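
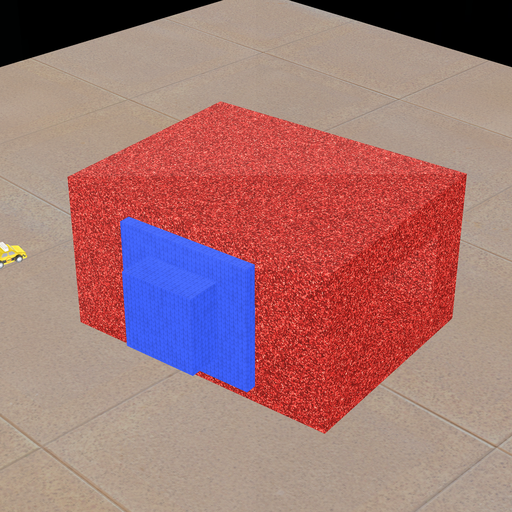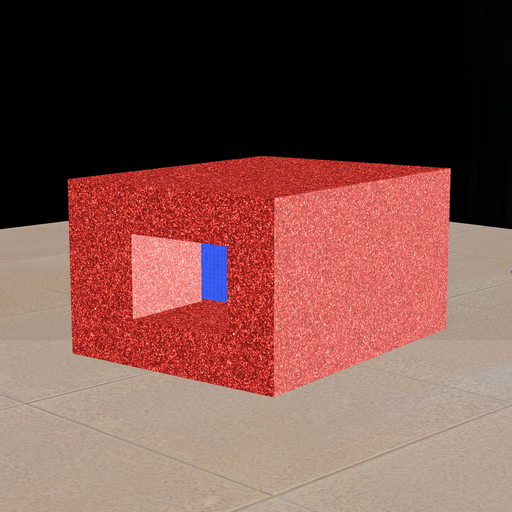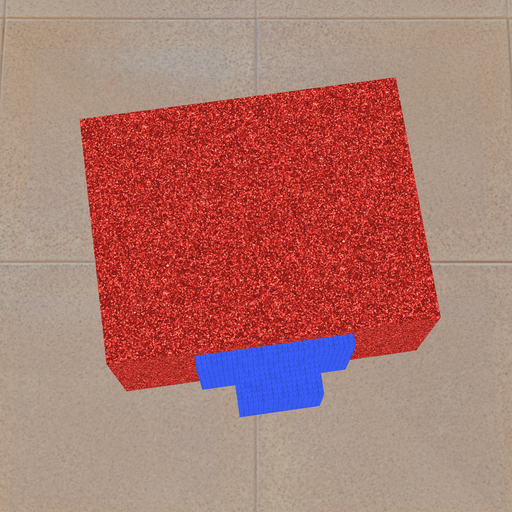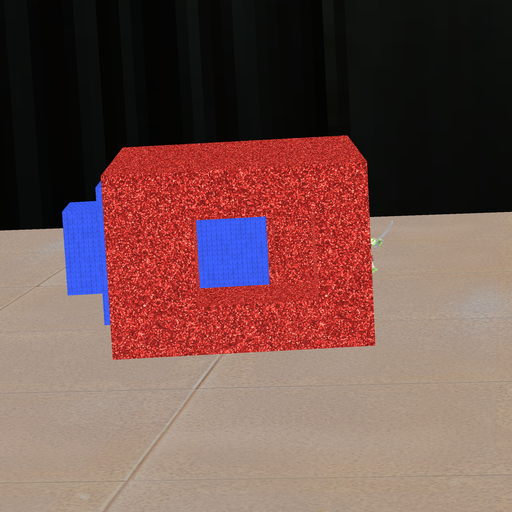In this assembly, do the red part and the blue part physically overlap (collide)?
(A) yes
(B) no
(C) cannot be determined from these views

(B) no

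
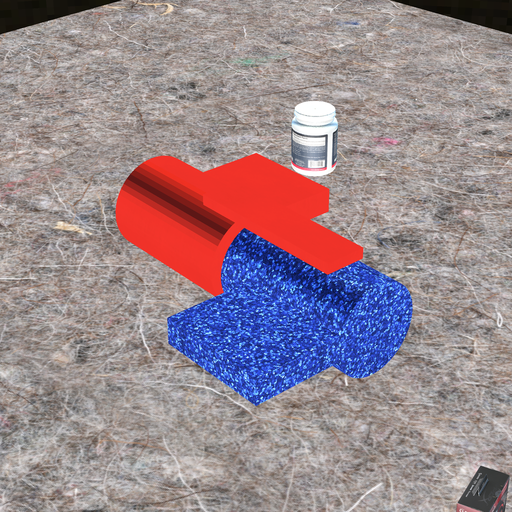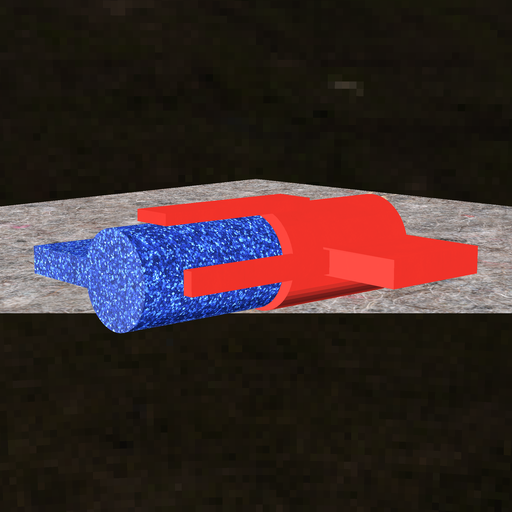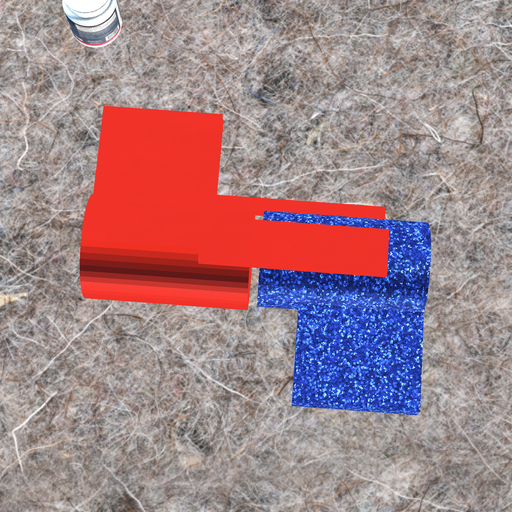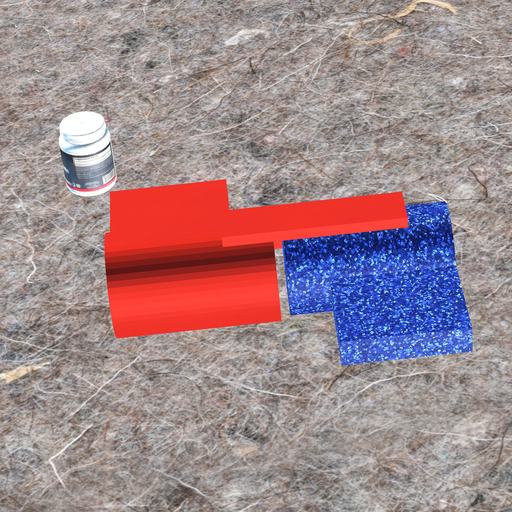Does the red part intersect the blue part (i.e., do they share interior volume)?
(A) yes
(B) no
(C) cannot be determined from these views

(B) no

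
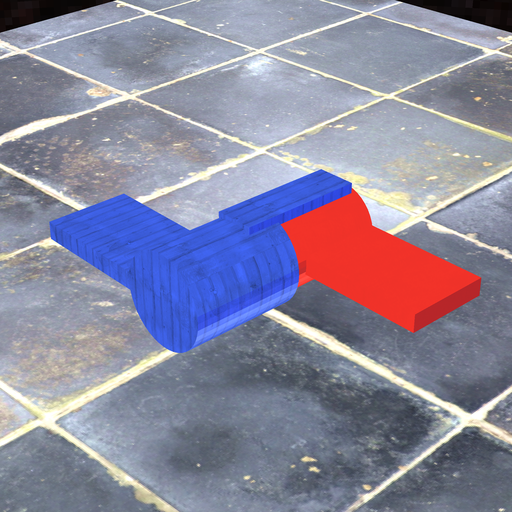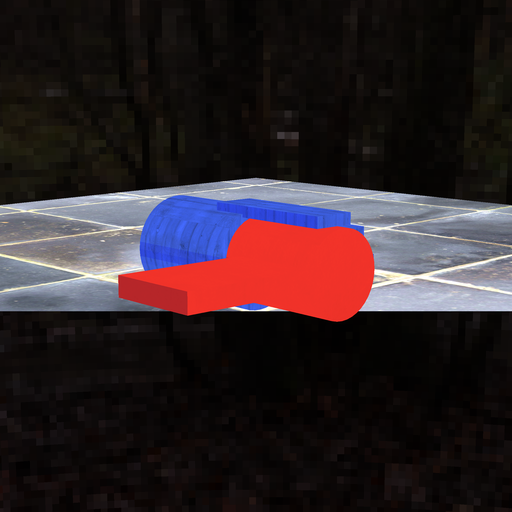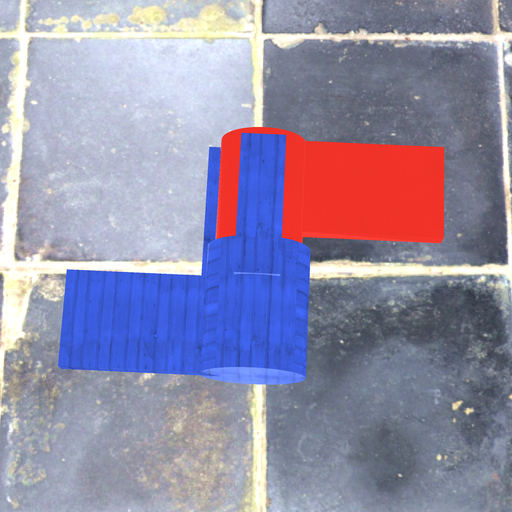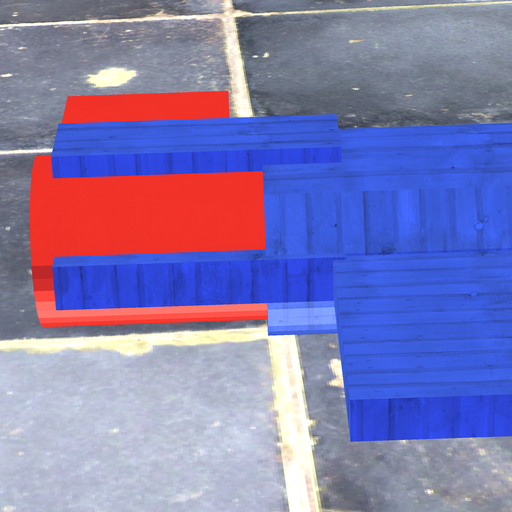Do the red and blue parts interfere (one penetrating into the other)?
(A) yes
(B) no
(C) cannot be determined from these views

(A) yes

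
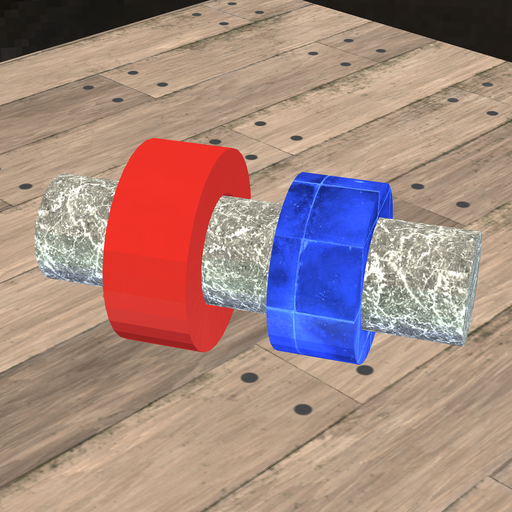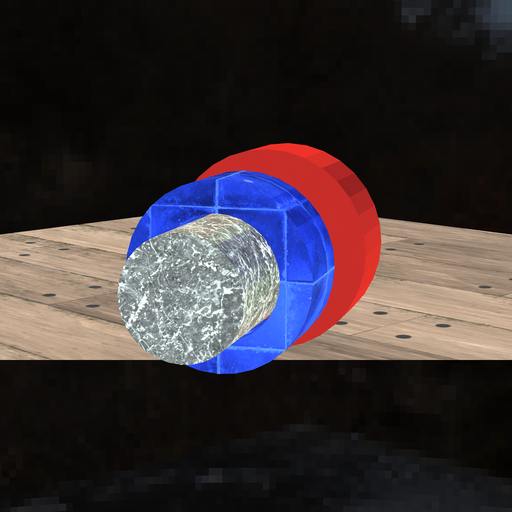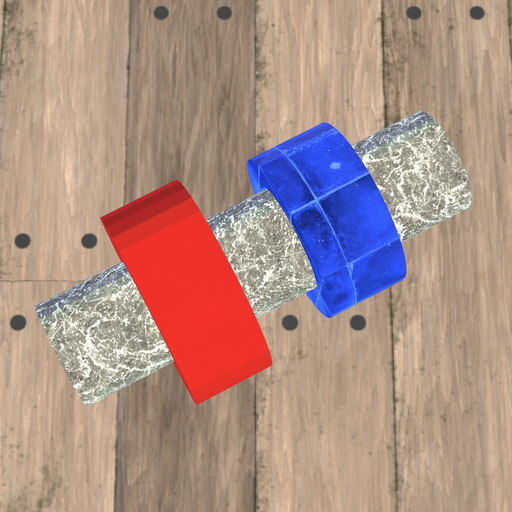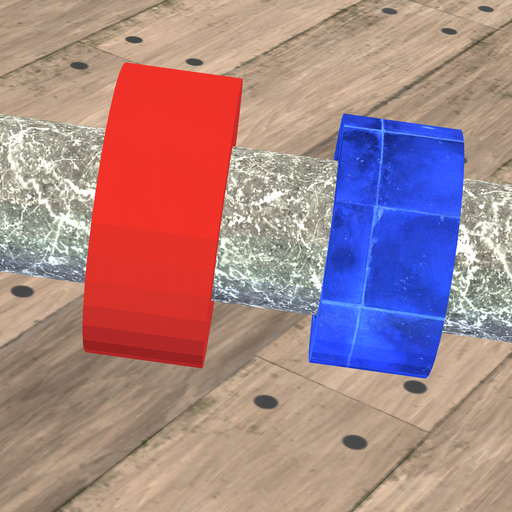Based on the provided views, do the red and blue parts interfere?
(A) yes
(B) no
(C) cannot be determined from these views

(B) no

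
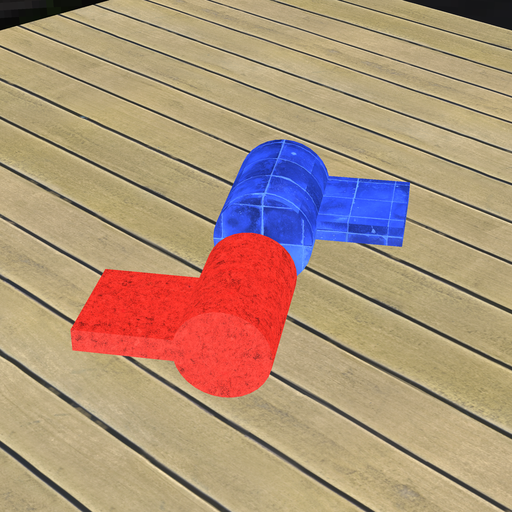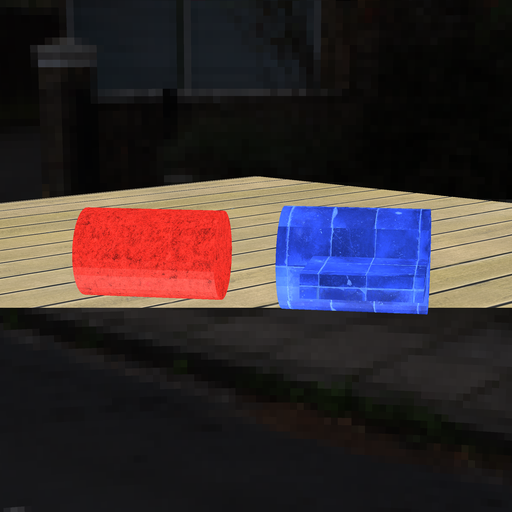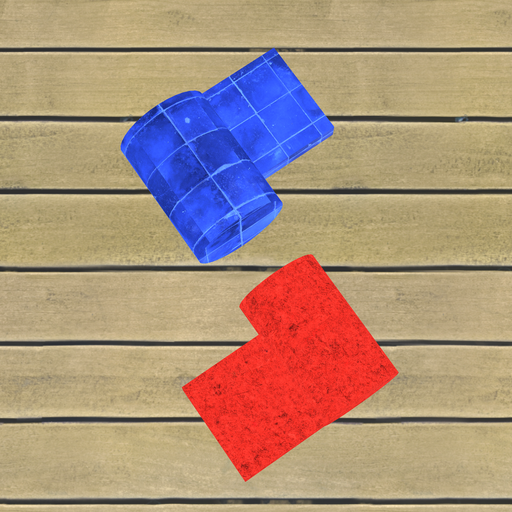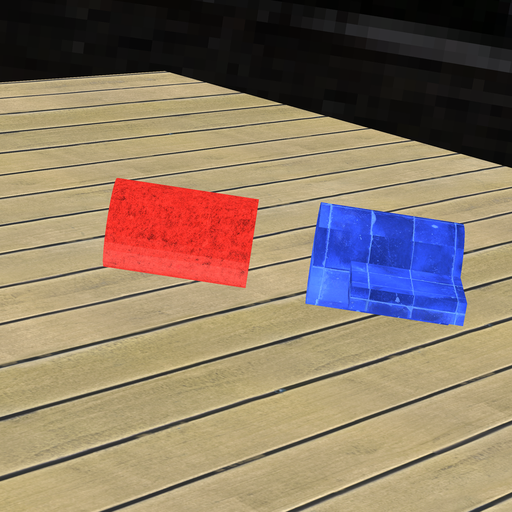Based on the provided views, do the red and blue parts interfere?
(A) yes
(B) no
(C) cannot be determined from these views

(B) no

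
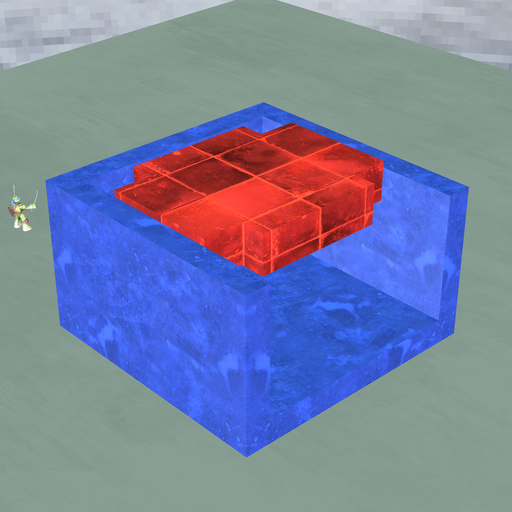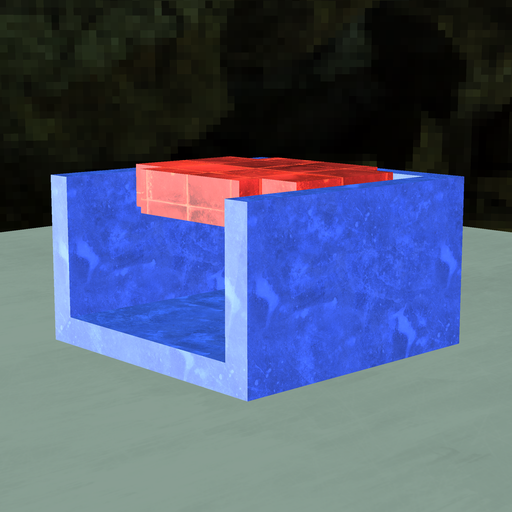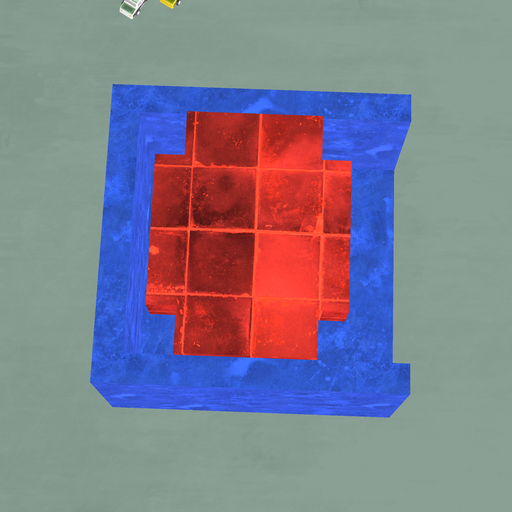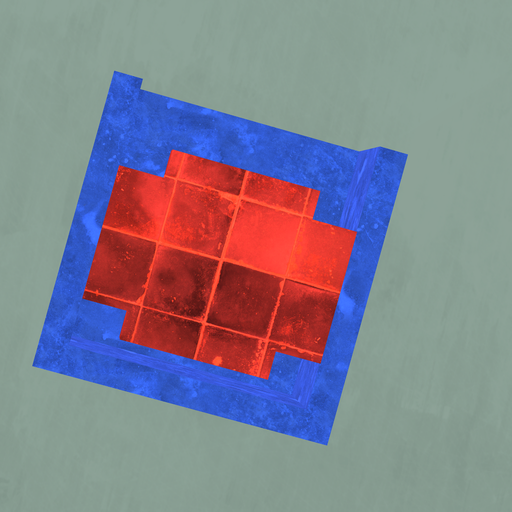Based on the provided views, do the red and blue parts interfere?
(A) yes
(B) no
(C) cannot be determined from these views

(B) no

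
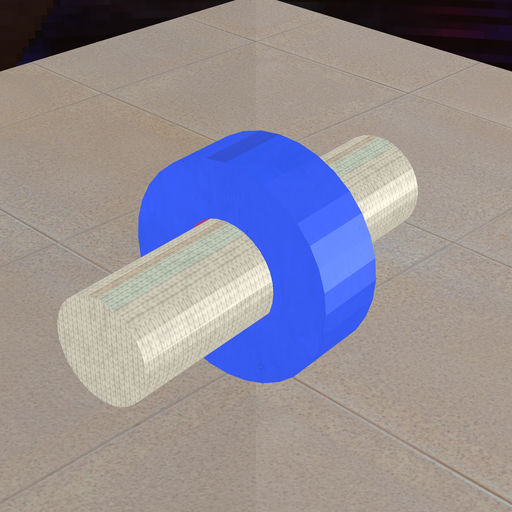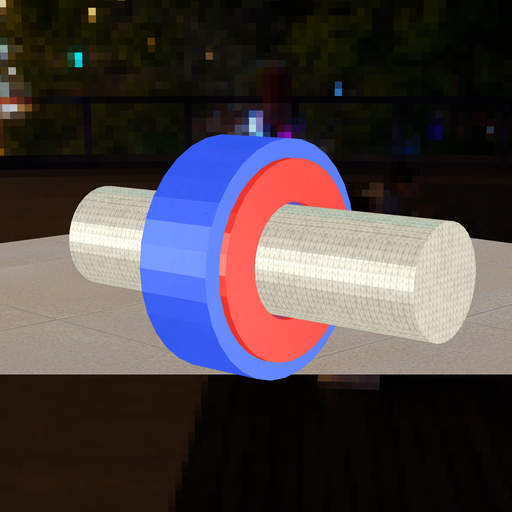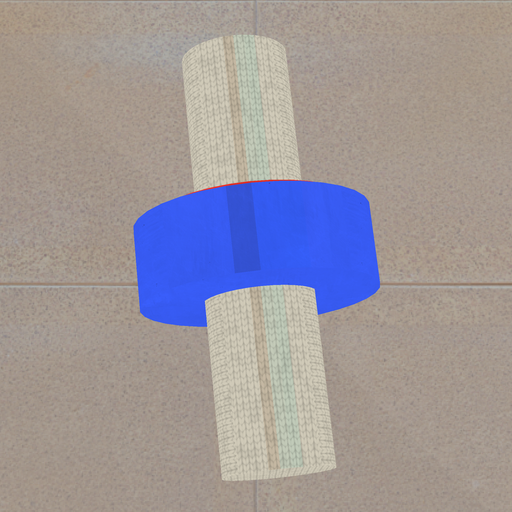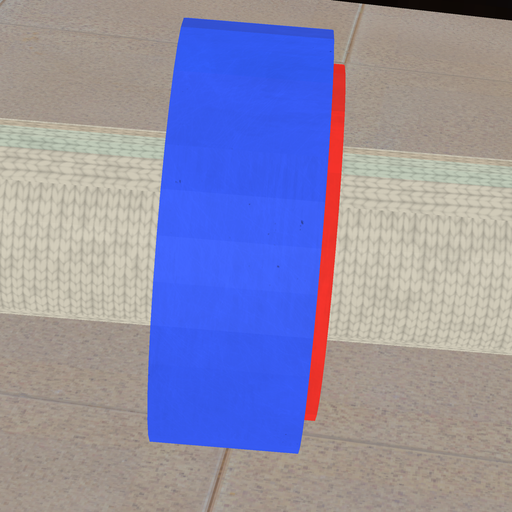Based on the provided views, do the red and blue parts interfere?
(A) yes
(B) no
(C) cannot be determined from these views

(A) yes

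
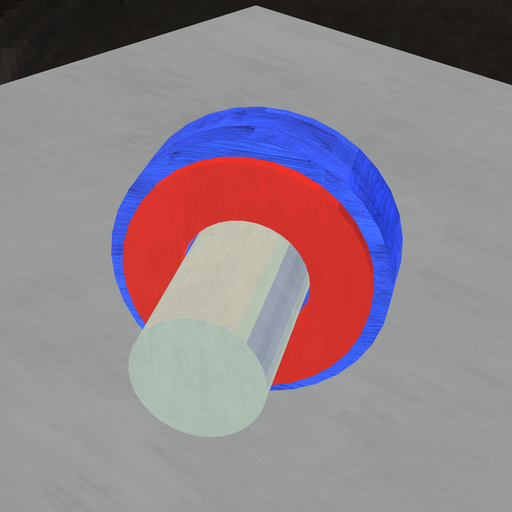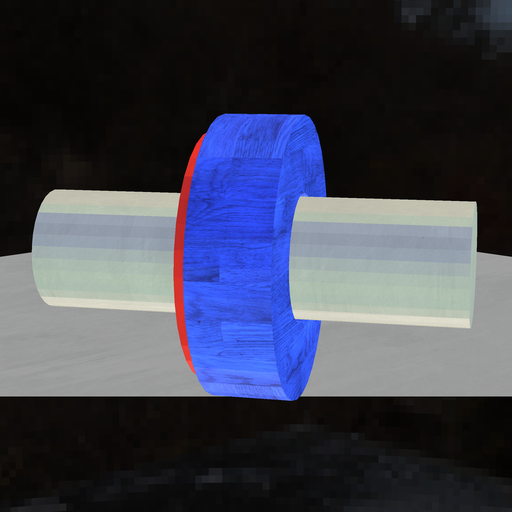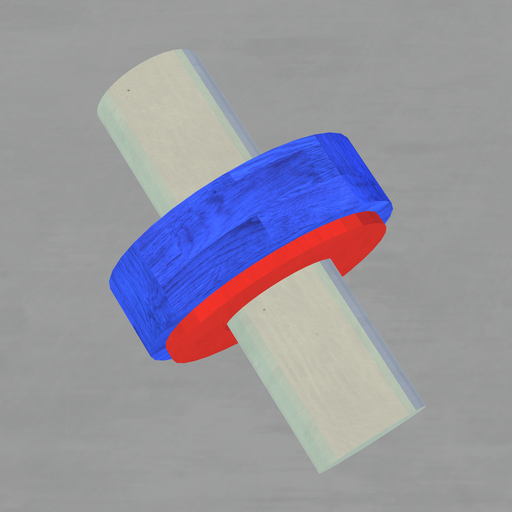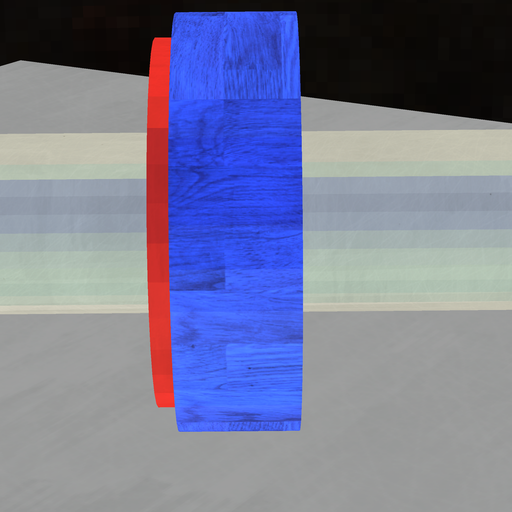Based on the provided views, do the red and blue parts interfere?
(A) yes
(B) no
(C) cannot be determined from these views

(A) yes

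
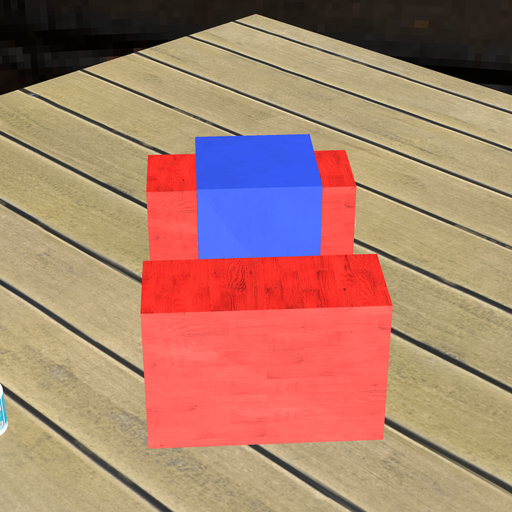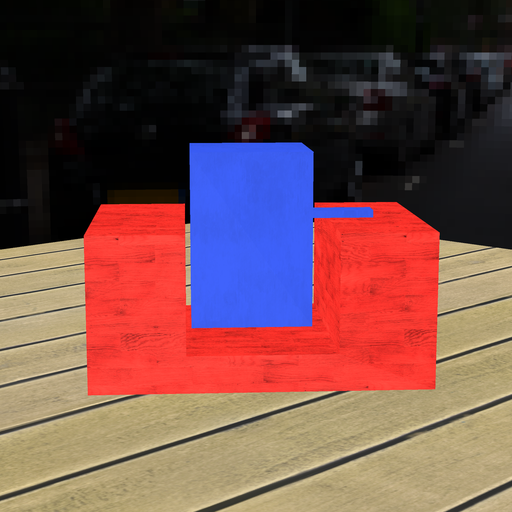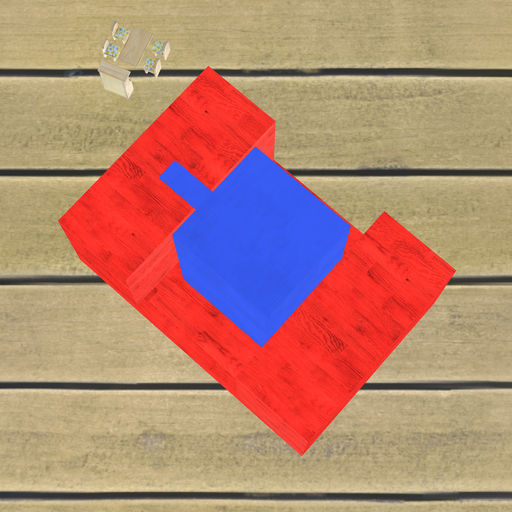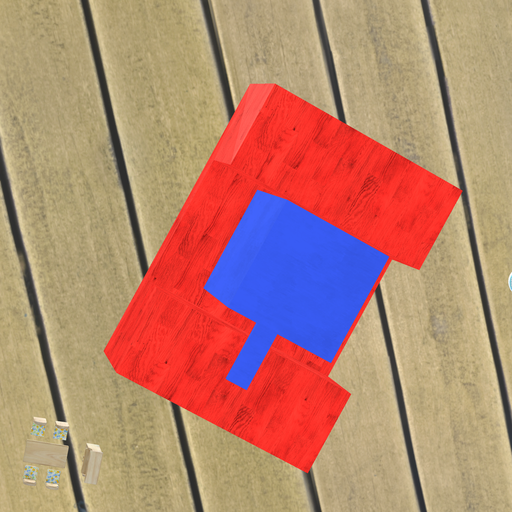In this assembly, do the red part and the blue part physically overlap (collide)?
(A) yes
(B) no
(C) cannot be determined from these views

(B) no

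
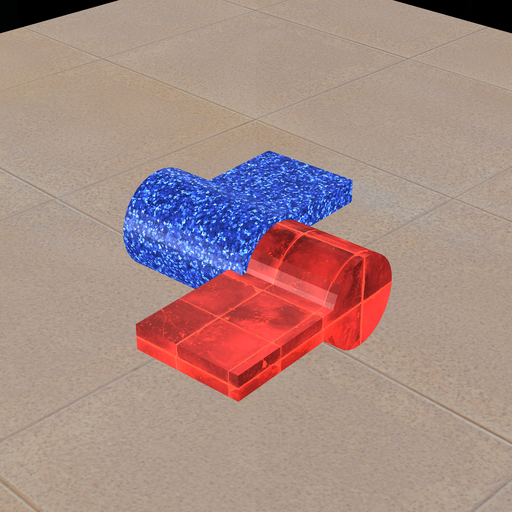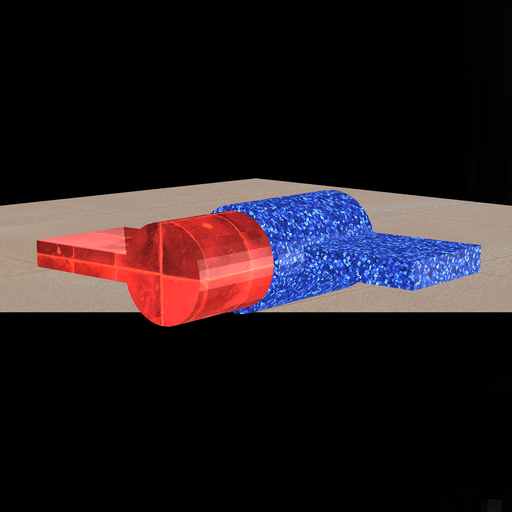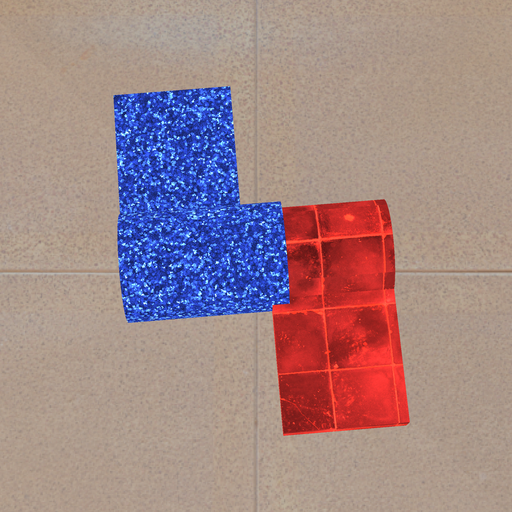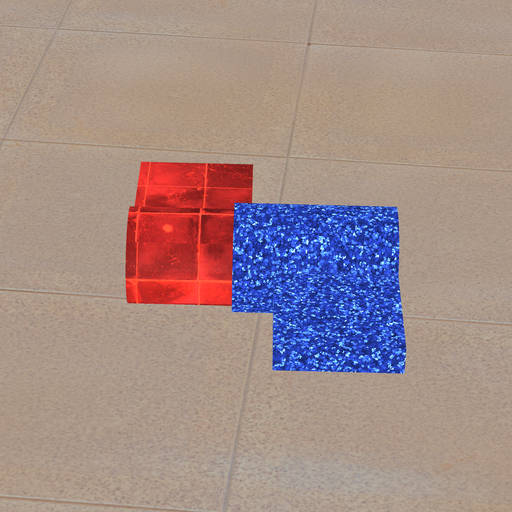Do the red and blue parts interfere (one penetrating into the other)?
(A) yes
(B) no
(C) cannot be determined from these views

(A) yes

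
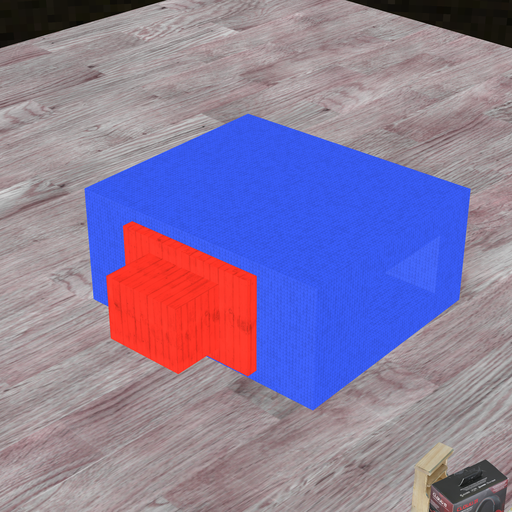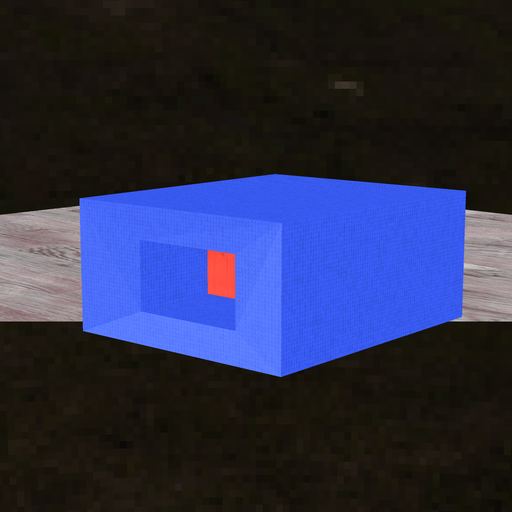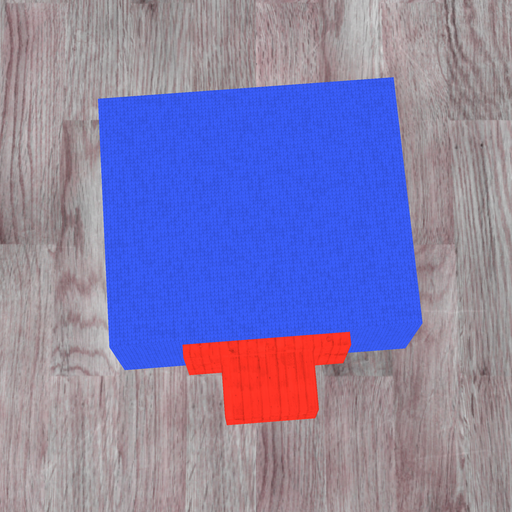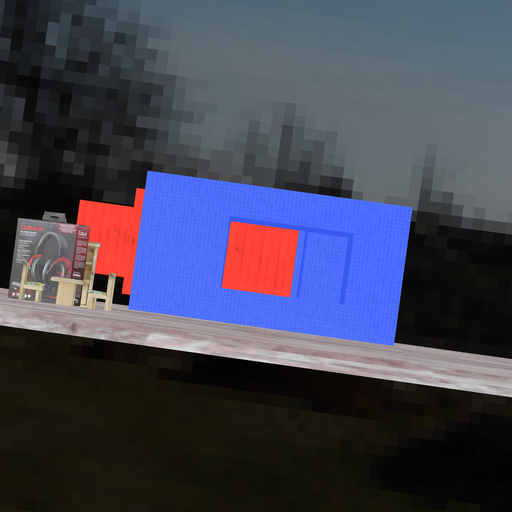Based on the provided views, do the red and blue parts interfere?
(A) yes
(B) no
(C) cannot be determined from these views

(B) no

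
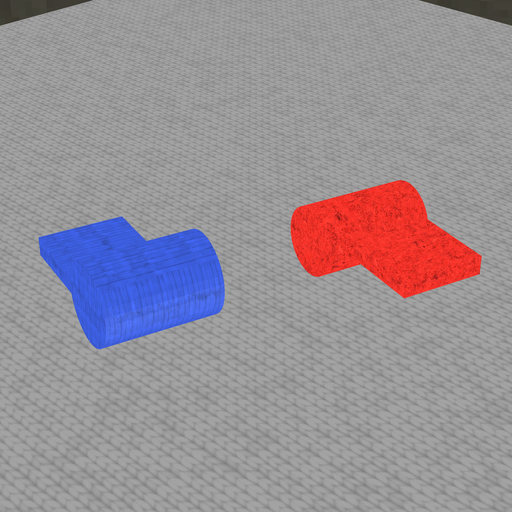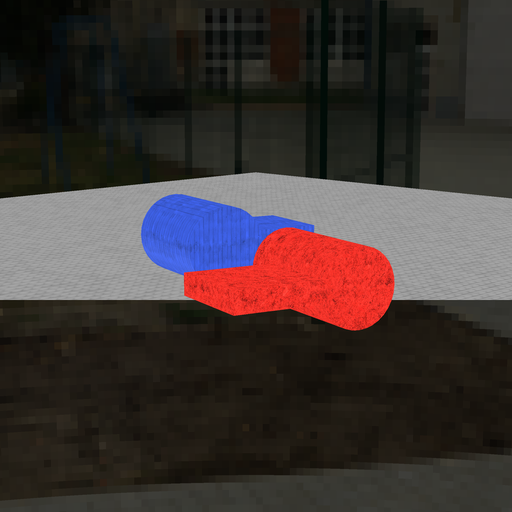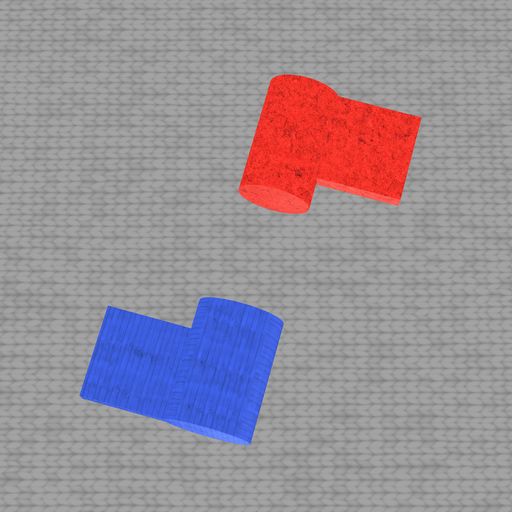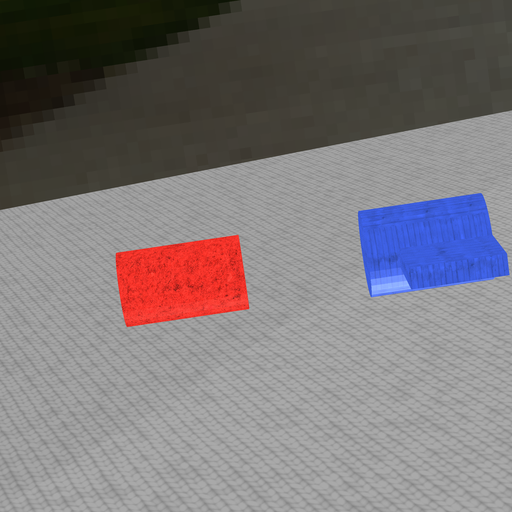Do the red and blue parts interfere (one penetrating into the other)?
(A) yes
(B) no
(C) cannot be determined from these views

(B) no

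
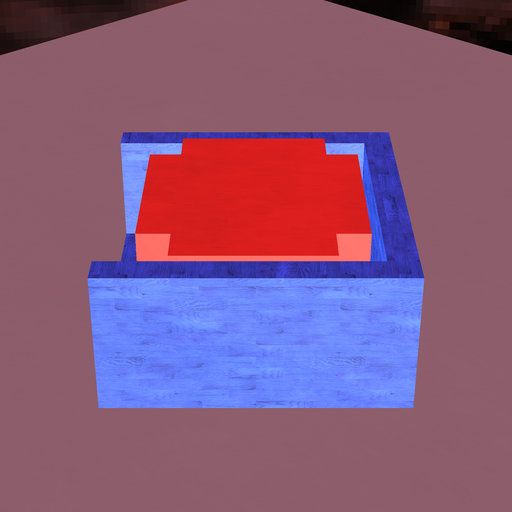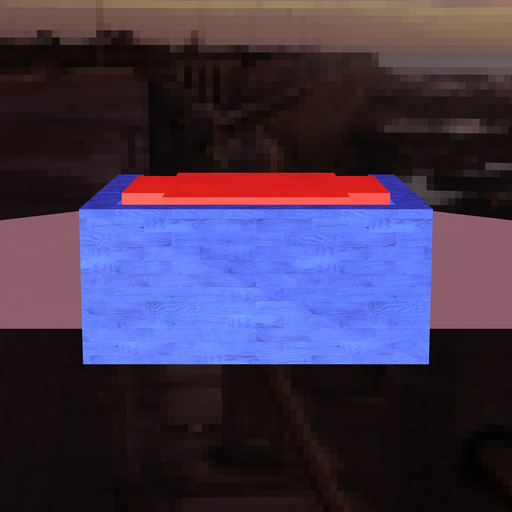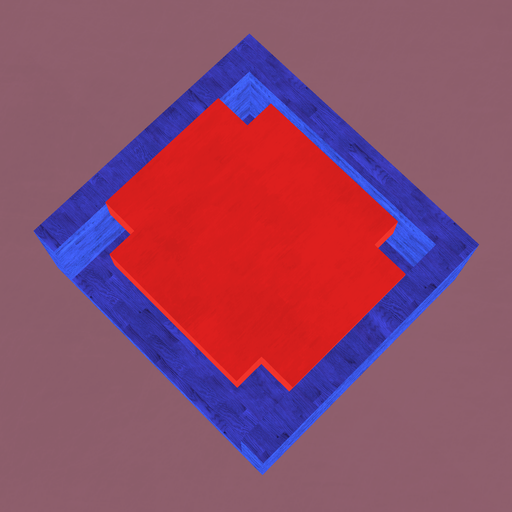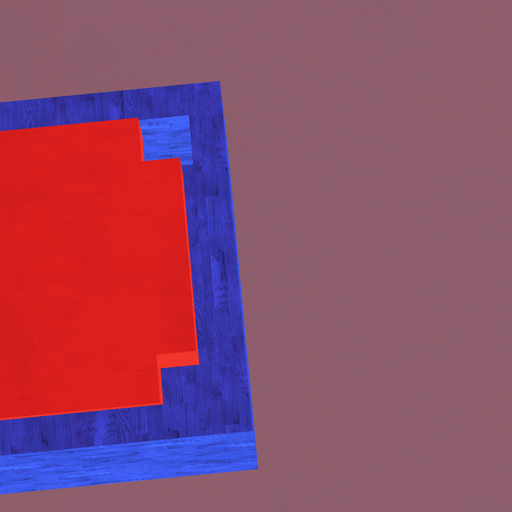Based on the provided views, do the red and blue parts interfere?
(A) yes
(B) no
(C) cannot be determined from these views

(B) no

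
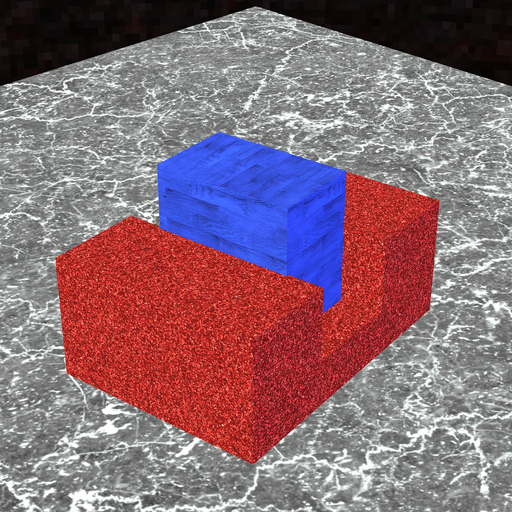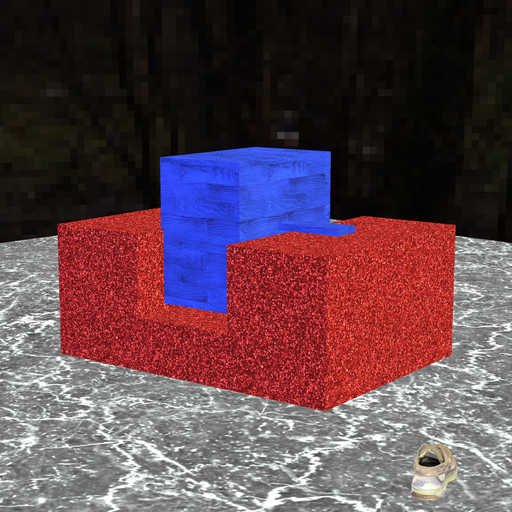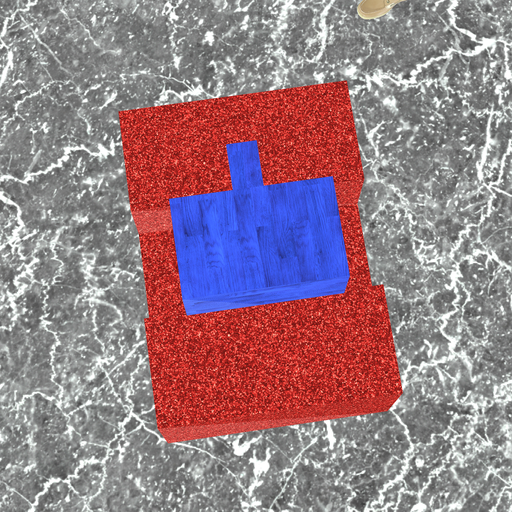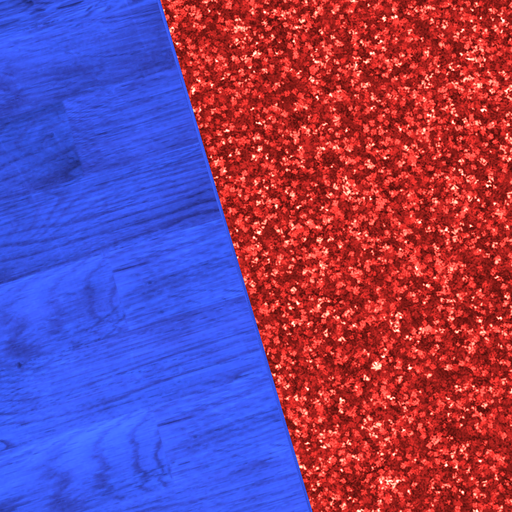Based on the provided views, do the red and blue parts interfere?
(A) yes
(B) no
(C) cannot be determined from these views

(A) yes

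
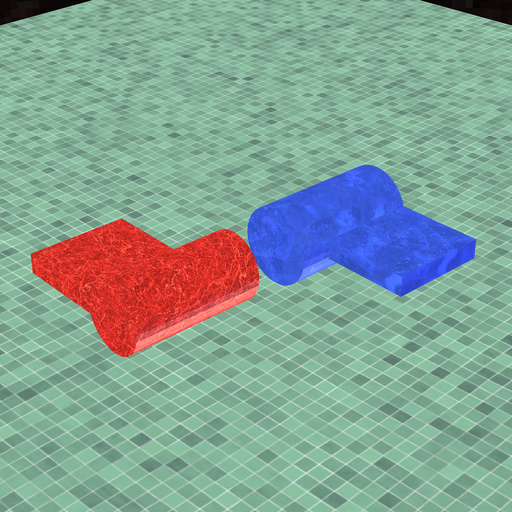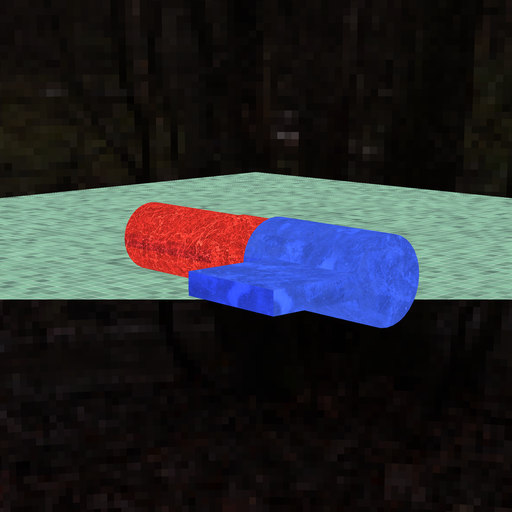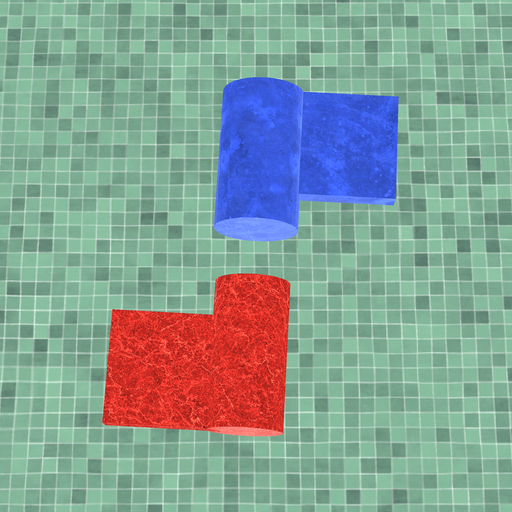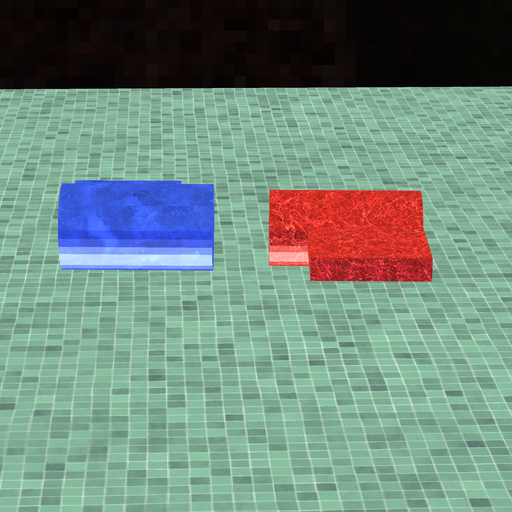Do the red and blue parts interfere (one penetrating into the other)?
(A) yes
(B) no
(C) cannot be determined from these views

(B) no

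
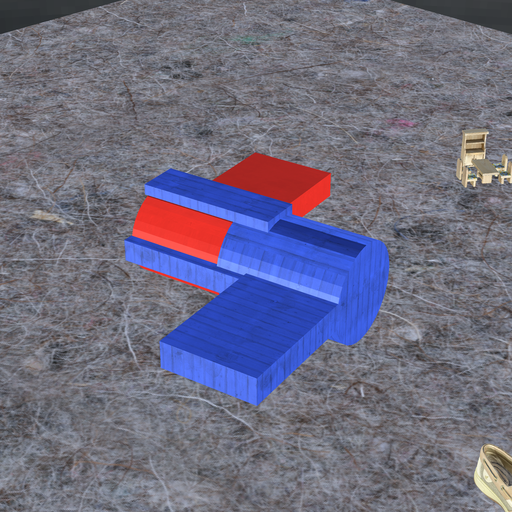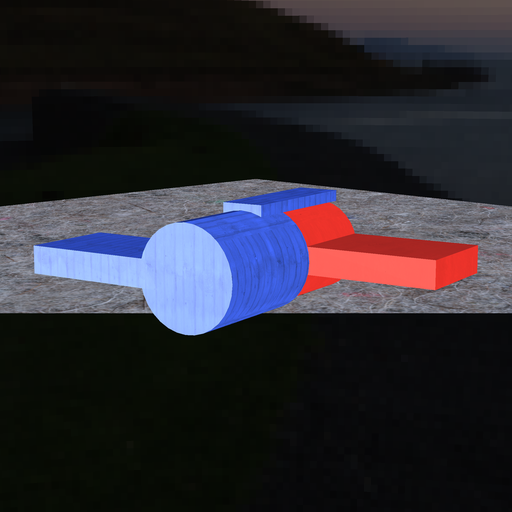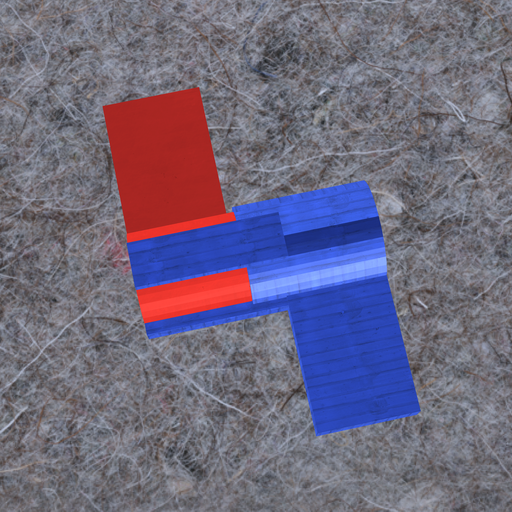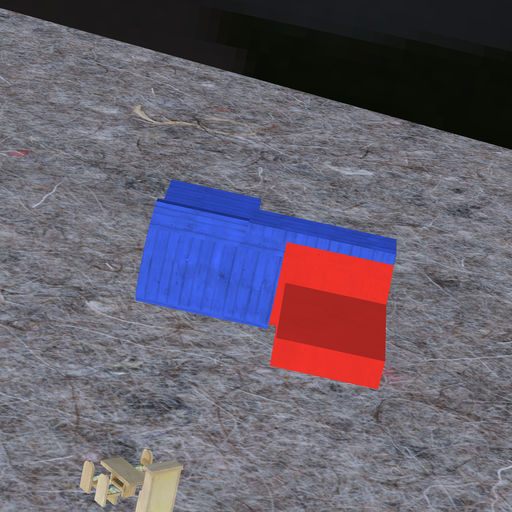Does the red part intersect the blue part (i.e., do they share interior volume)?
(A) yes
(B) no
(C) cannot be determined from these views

(A) yes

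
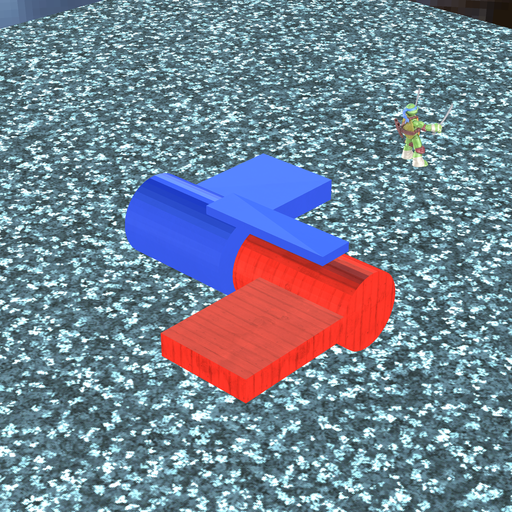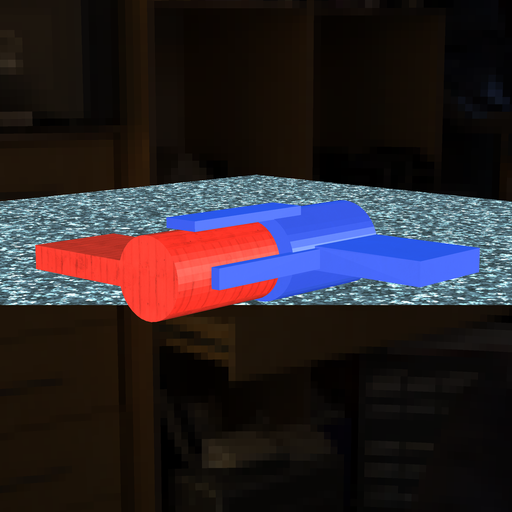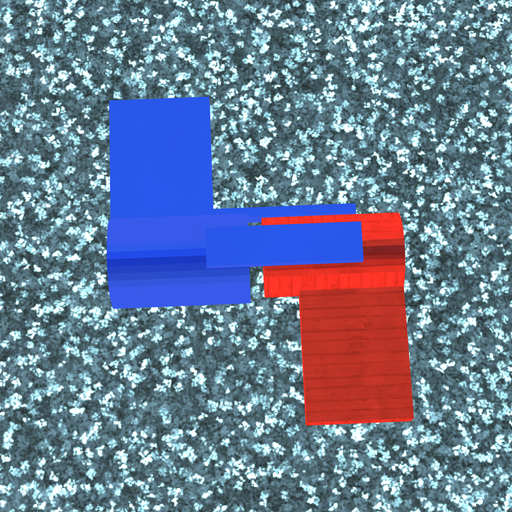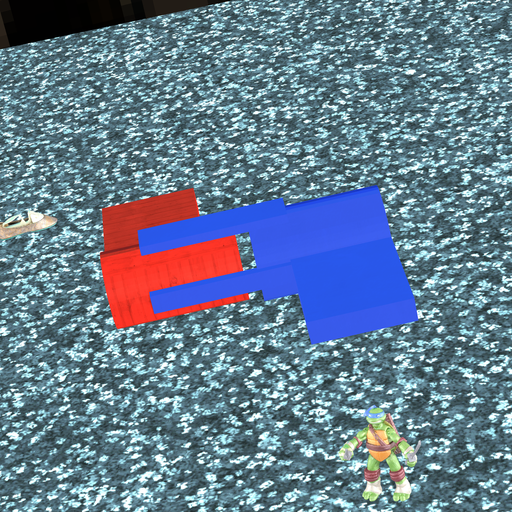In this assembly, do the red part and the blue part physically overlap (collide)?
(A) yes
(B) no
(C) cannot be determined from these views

(B) no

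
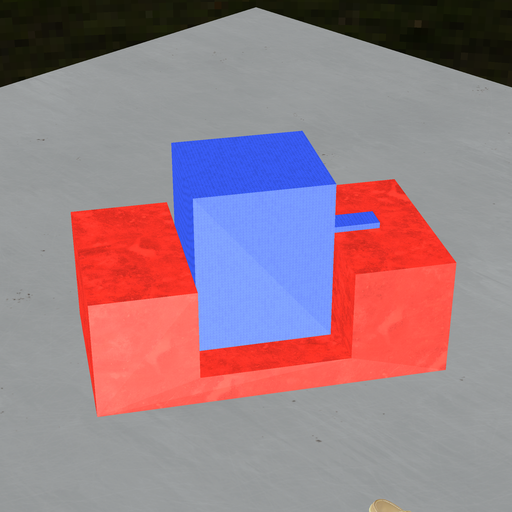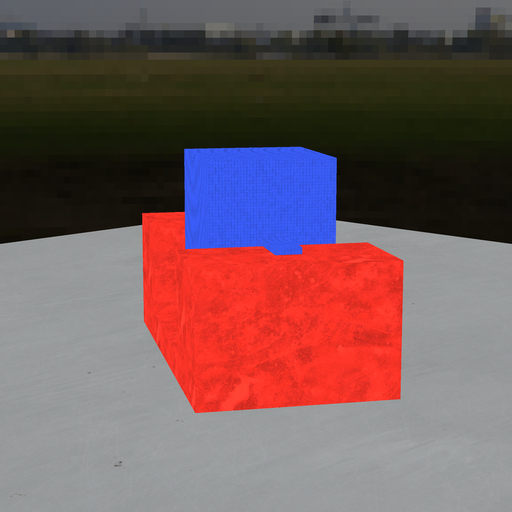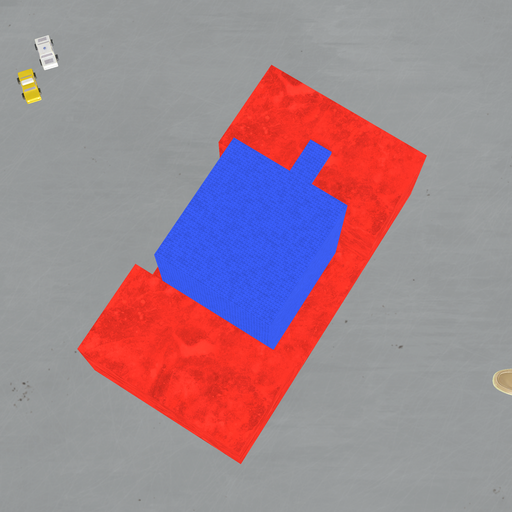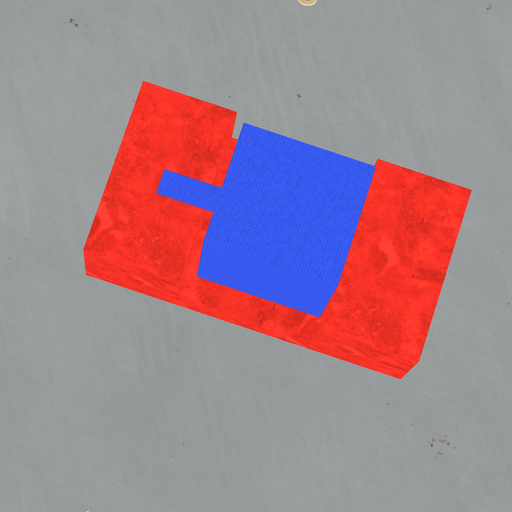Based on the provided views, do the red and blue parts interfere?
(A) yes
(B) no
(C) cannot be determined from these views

(B) no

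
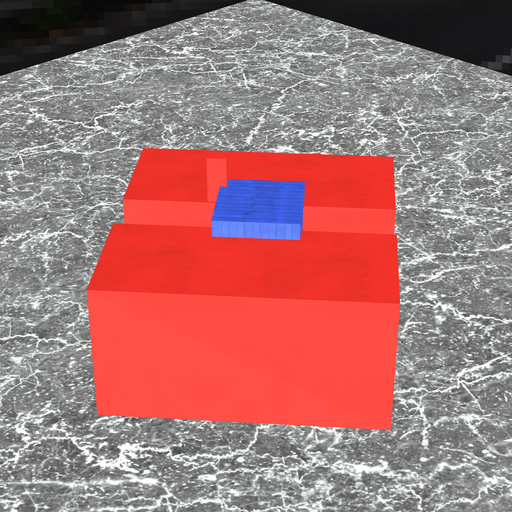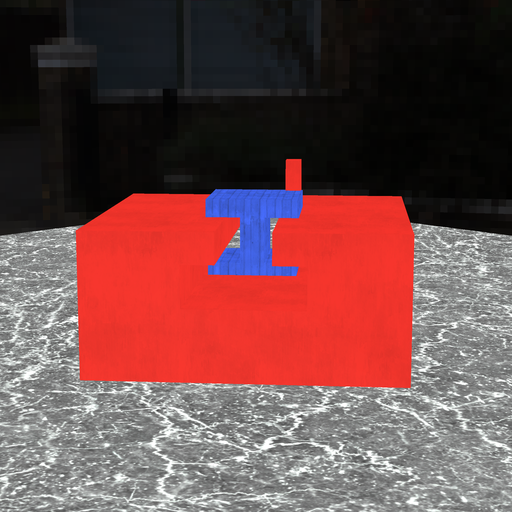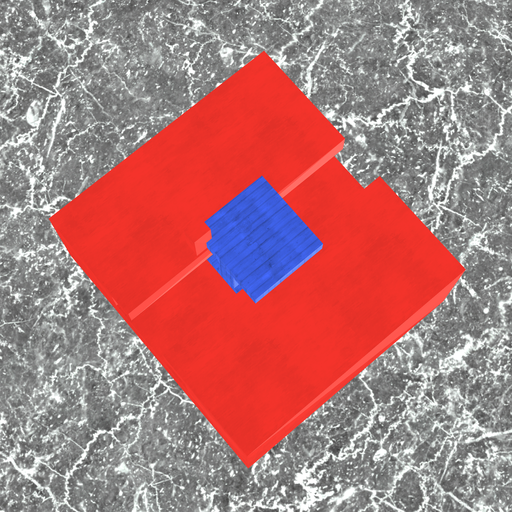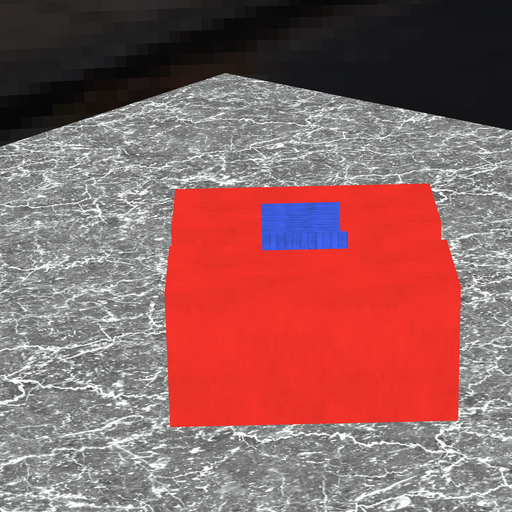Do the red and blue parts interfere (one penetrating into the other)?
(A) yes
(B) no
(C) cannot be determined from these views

(A) yes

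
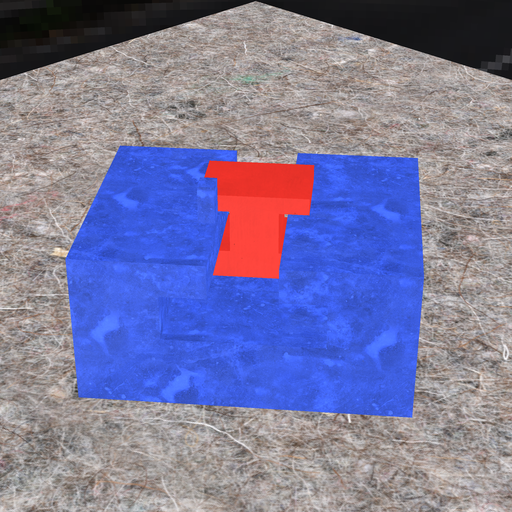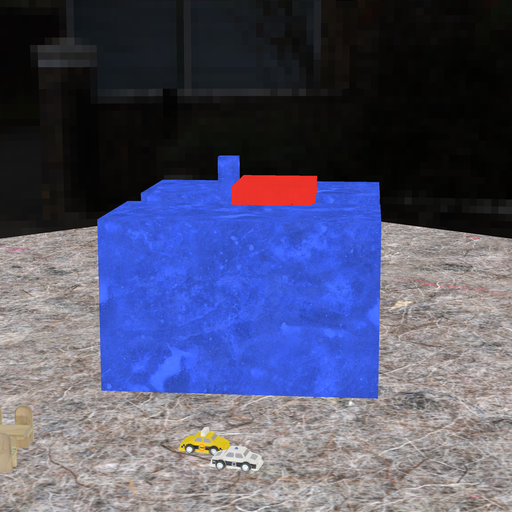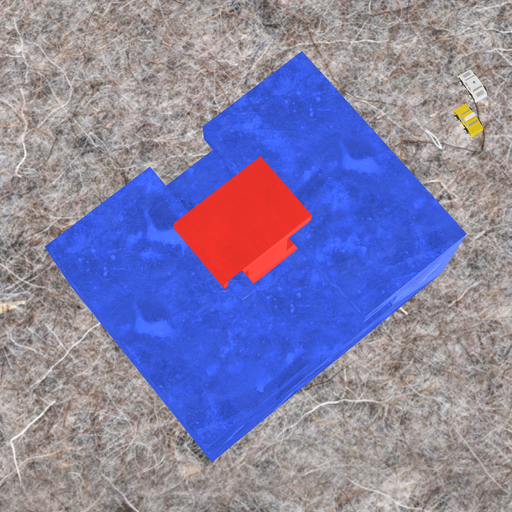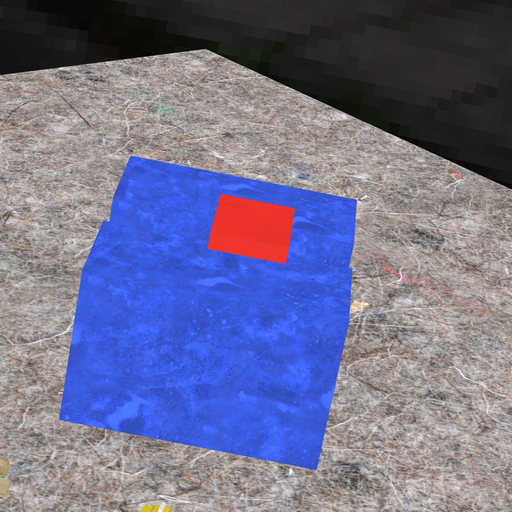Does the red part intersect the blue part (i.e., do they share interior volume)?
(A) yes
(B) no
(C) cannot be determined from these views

(B) no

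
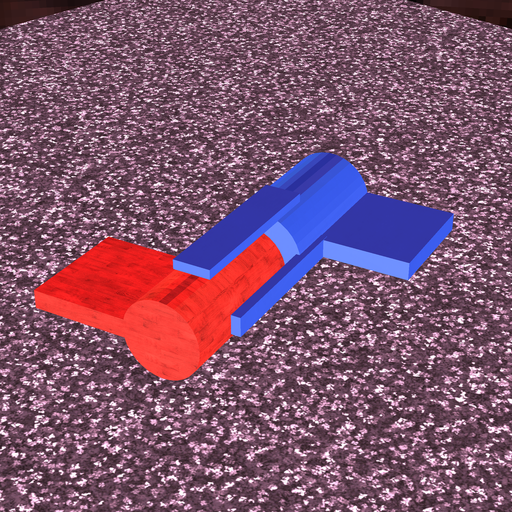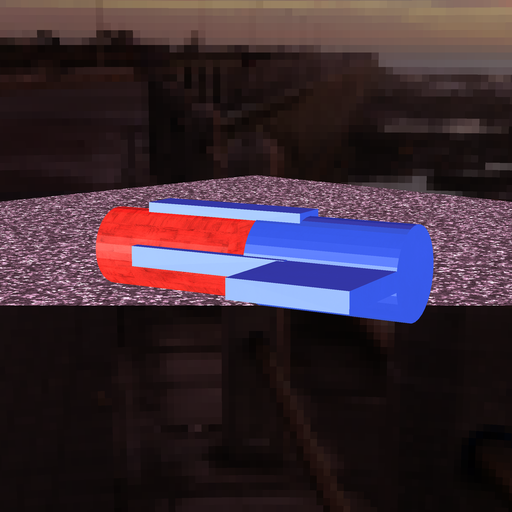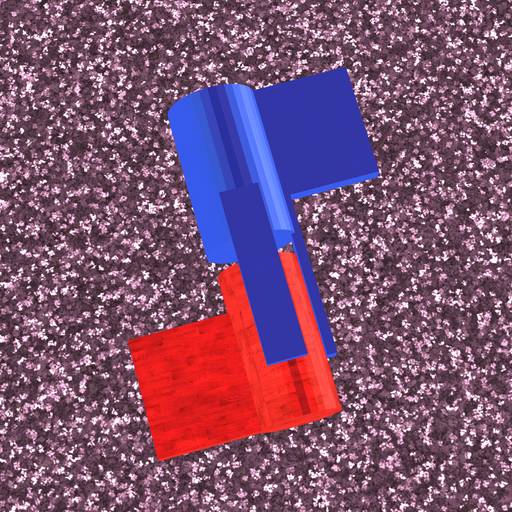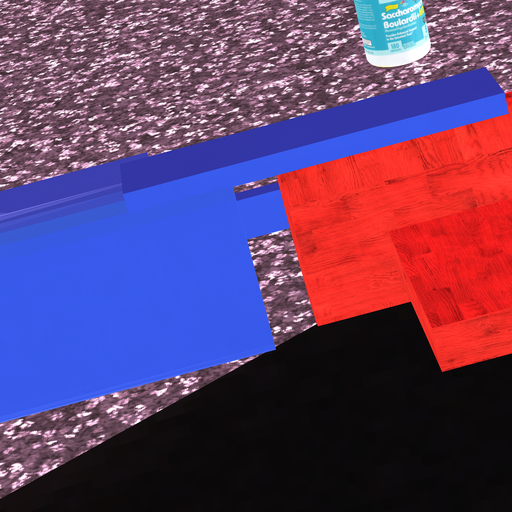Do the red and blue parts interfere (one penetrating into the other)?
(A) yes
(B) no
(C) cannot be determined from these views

(B) no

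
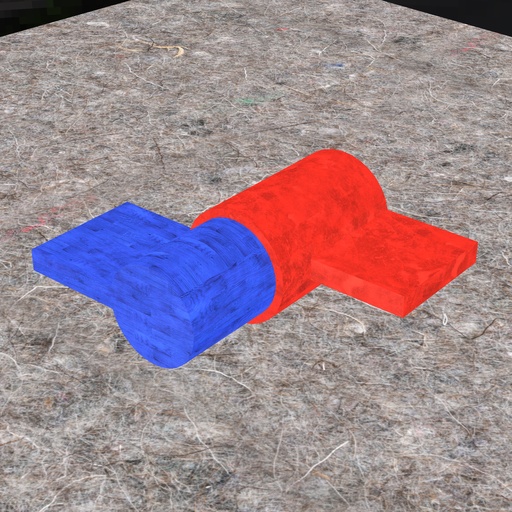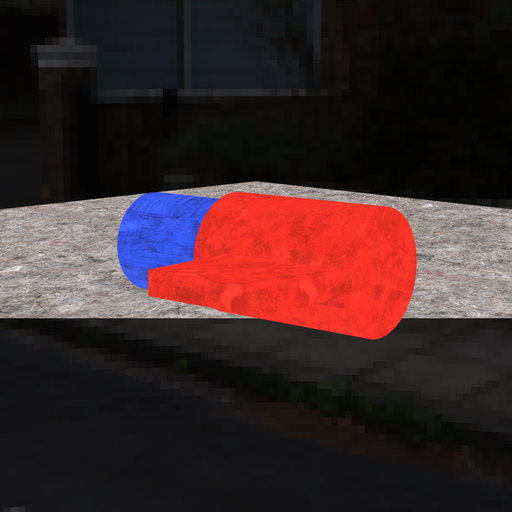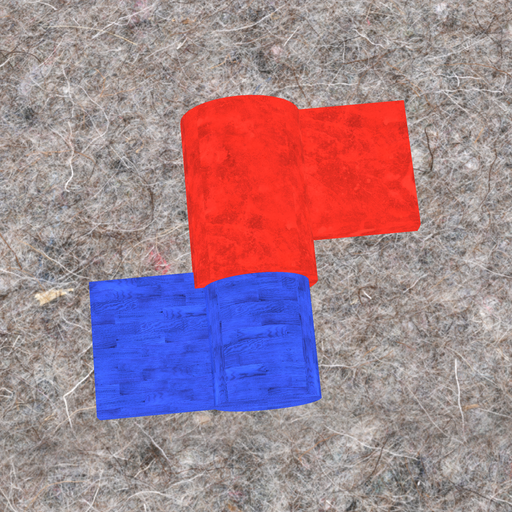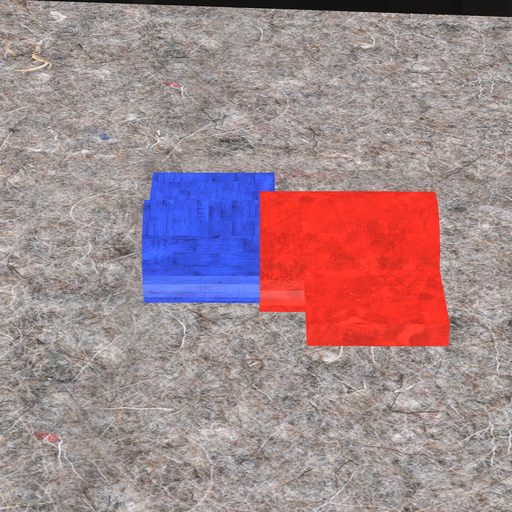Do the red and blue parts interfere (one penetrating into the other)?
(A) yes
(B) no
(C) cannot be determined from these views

(A) yes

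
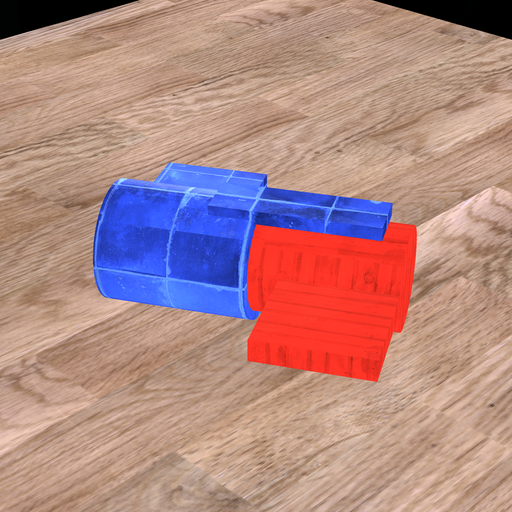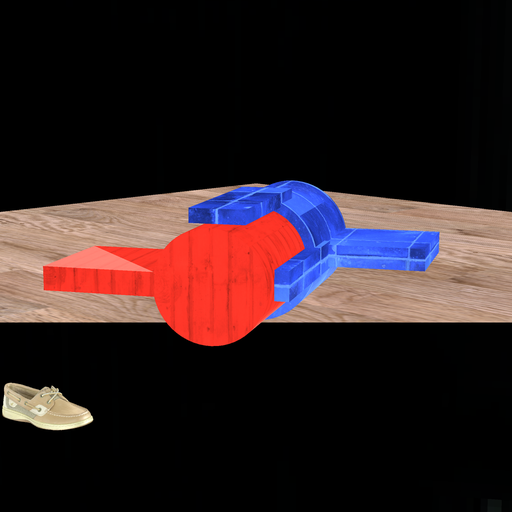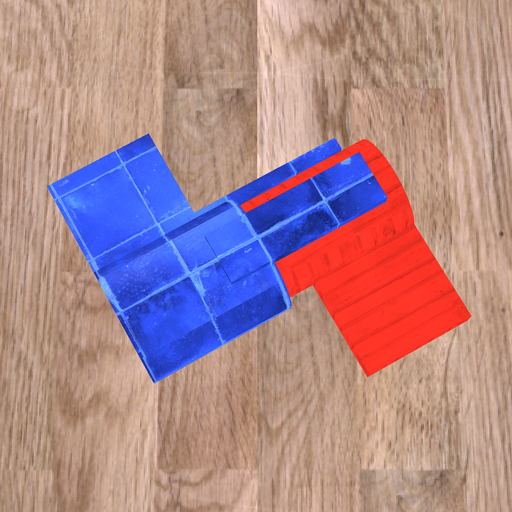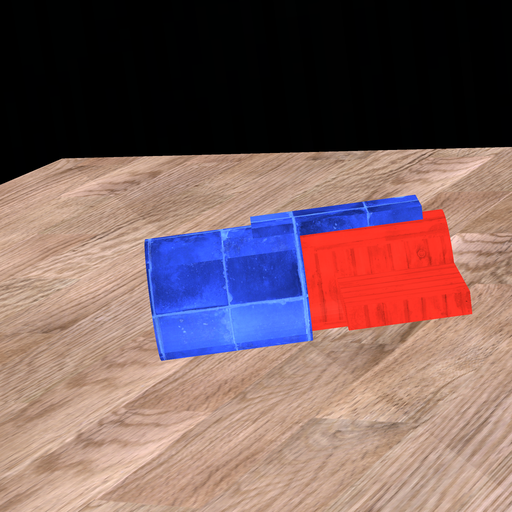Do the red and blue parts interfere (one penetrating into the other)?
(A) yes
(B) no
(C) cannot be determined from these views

(A) yes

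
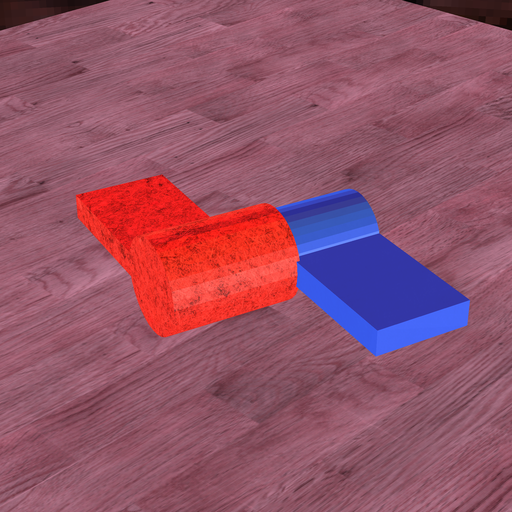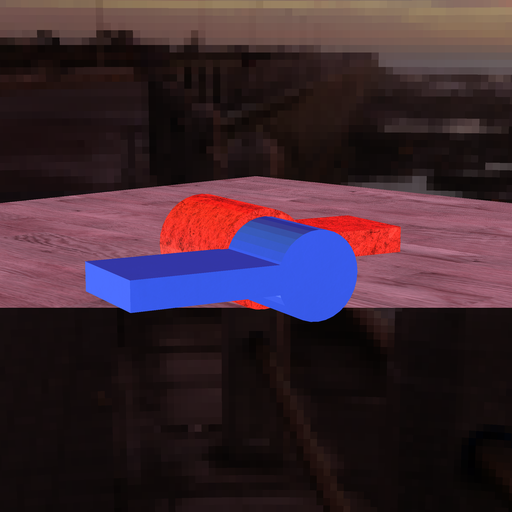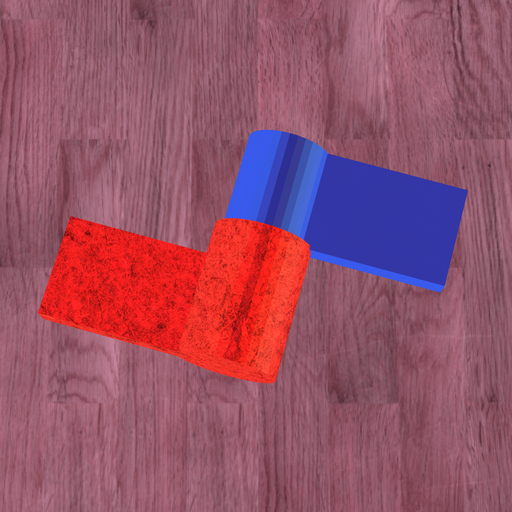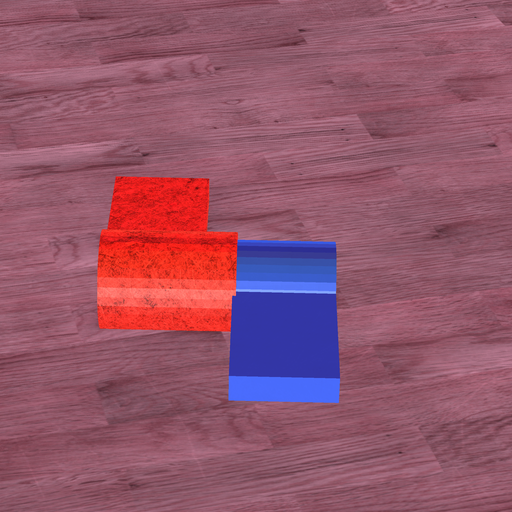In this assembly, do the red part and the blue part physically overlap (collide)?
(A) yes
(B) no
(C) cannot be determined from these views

(A) yes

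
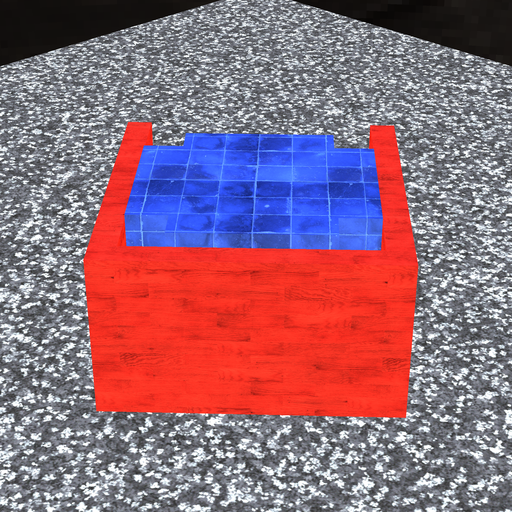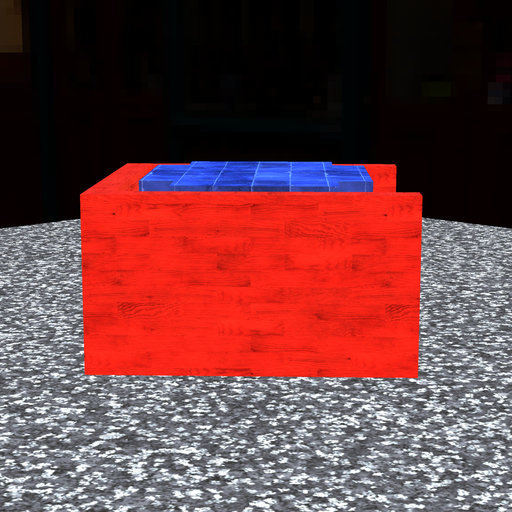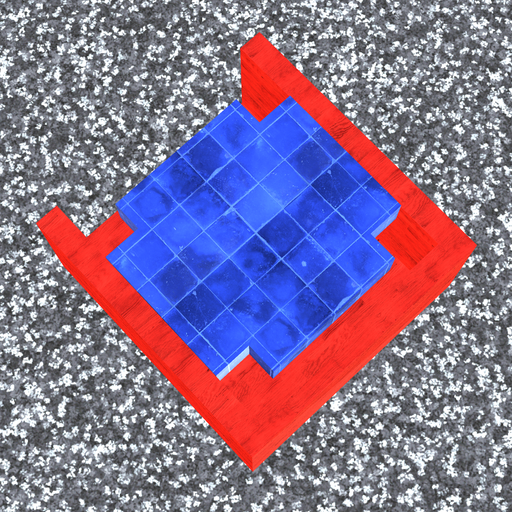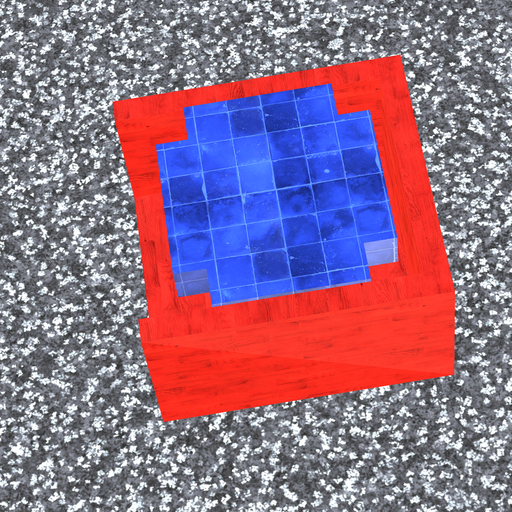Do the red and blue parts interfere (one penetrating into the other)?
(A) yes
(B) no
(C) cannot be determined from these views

(B) no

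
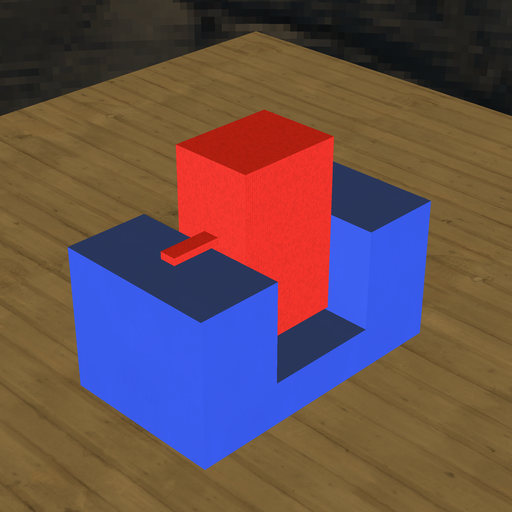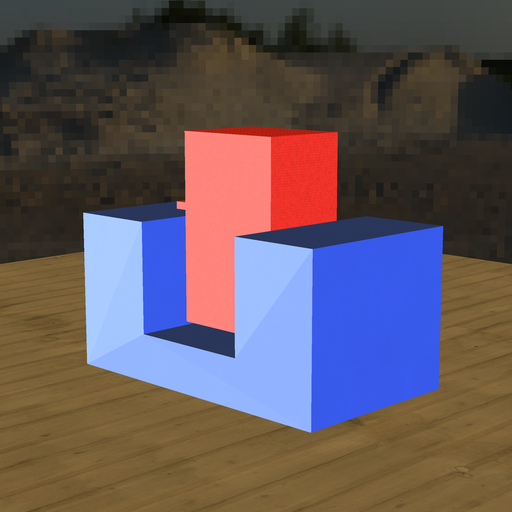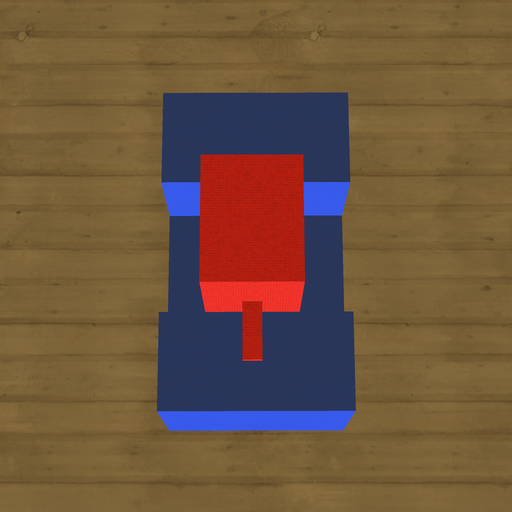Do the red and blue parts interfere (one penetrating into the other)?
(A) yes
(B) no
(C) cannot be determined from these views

(B) no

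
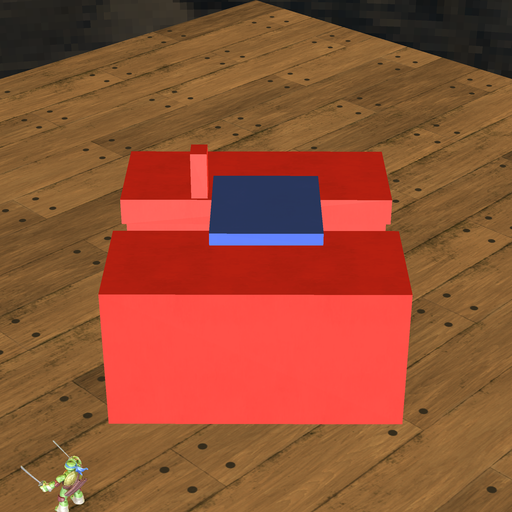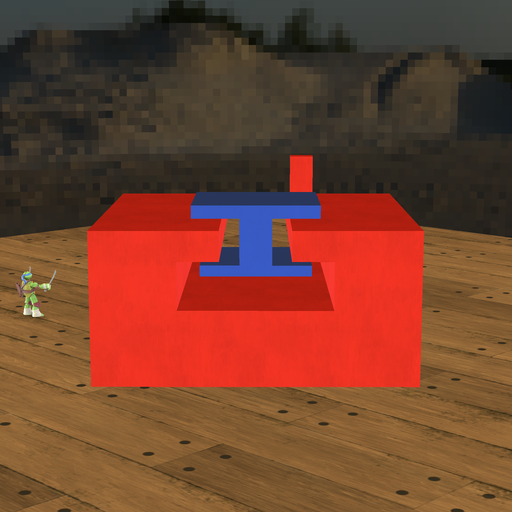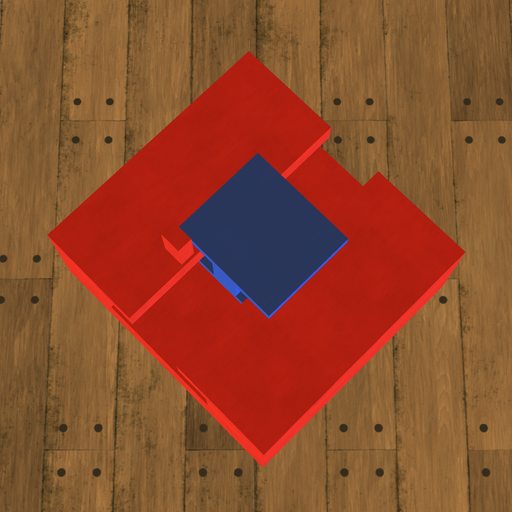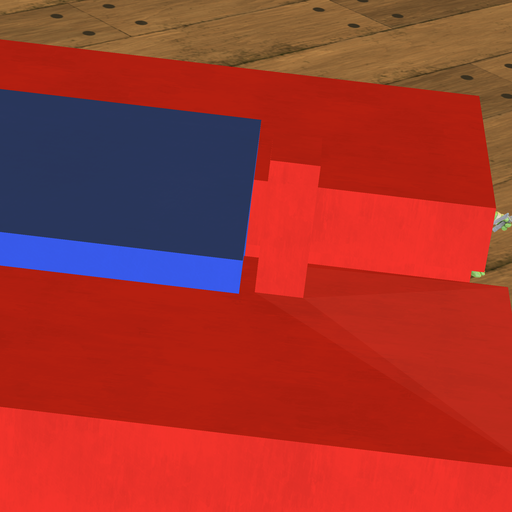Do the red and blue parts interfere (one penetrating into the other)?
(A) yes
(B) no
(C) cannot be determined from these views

(B) no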